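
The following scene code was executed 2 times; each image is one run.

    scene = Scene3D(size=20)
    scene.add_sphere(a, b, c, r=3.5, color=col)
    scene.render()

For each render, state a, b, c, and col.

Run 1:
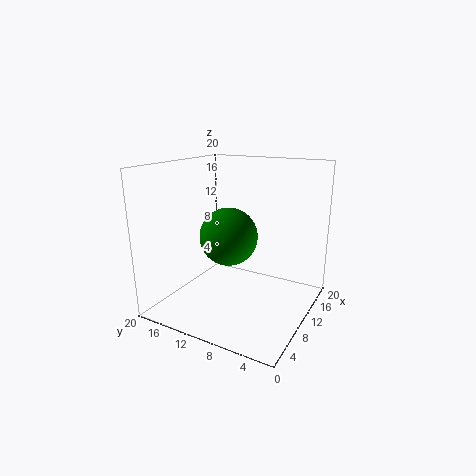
a = 5
b = 8.5
c = 12
col = 'green'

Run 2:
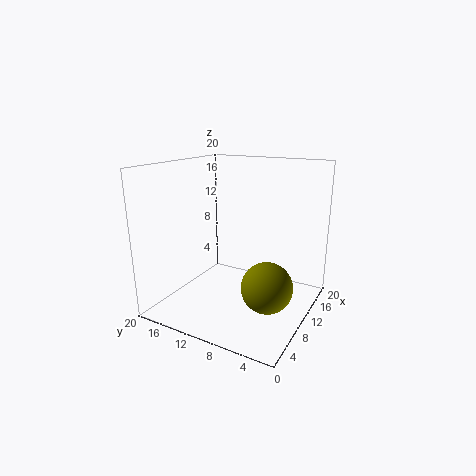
a = 9
b = 5
c = 4
col = 'olive'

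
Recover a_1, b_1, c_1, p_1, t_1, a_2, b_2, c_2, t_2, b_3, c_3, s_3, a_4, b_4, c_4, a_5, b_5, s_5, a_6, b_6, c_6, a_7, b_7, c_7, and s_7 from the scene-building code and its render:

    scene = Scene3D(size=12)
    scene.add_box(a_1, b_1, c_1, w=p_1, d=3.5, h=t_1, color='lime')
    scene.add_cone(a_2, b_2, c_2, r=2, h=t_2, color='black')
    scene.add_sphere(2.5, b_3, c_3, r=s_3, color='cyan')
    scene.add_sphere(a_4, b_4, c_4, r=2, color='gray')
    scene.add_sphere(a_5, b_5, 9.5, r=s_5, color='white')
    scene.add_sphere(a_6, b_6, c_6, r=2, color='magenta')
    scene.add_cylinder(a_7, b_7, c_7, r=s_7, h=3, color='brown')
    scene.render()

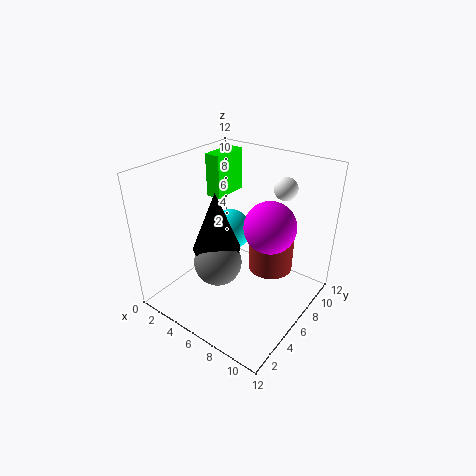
a_1 = 0.5
b_1 = 8.5
c_1 = 7.5
p_1 = 1.5
t_1 = 4
a_2 = 4.5
b_2 = 5
c_2 = 5
t_2 = 5
b_3 = 9.5
c_3 = 4
s_3 = 2
a_4 = 5
b_4 = 4.5
c_4 = 4
a_5 = 8
b_5 = 10
s_5 = 1
a_6 = 9
b_6 = 6
c_6 = 8
a_7 = 7.5
b_7 = 9
c_7 = 2
s_7 = 2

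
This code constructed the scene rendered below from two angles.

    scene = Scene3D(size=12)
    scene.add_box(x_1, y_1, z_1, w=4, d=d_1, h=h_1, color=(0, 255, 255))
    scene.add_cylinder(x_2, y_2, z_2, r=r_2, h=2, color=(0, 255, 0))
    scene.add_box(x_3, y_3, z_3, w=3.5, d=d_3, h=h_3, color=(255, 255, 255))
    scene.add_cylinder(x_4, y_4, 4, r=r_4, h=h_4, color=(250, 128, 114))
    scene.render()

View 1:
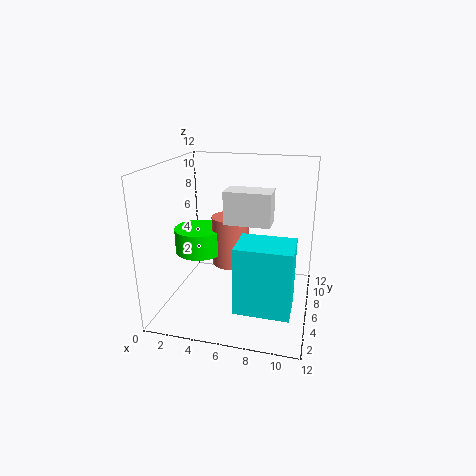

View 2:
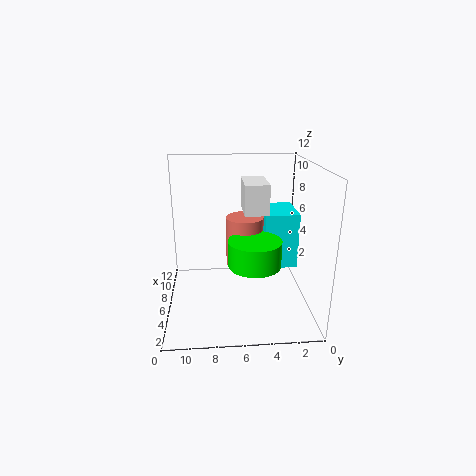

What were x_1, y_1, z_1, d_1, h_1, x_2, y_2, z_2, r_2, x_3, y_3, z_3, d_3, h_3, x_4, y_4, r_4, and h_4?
x_1 = 7, y_1 = 0.5, z_1 = 2.5, d_1 = 3, h_1 = 5, x_2 = 3, y_2 = 5, z_2 = 5, r_2 = 2, x_3 = 5.5, y_3 = 3.5, z_3 = 8, d_3 = 2, h_3 = 2.5, x_4 = 5.5, y_4 = 5.5, r_4 = 1.5, h_4 = 4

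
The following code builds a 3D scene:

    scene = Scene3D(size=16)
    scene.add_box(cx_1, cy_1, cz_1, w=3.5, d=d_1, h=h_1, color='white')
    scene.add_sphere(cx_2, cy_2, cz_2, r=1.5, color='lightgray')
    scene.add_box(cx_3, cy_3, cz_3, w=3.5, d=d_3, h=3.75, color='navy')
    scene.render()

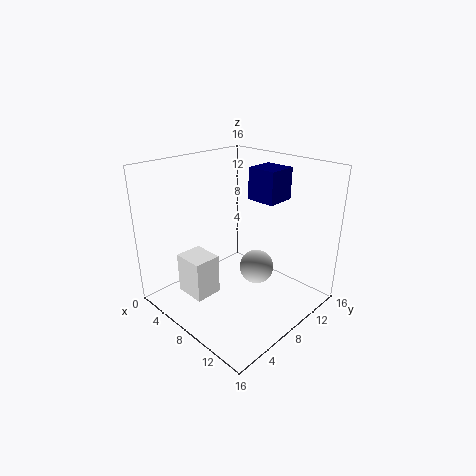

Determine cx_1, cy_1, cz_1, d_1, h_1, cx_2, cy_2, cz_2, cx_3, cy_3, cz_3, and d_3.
cx_1 = 4; cy_1 = 2.5; cz_1 = 2; d_1 = 3; h_1 = 4.5; cx_2 = 14; cy_2 = 4.25; cz_2 = 8.5; cx_3 = 6.25; cy_3 = 11.5; cz_3 = 11.25; d_3 = 3.5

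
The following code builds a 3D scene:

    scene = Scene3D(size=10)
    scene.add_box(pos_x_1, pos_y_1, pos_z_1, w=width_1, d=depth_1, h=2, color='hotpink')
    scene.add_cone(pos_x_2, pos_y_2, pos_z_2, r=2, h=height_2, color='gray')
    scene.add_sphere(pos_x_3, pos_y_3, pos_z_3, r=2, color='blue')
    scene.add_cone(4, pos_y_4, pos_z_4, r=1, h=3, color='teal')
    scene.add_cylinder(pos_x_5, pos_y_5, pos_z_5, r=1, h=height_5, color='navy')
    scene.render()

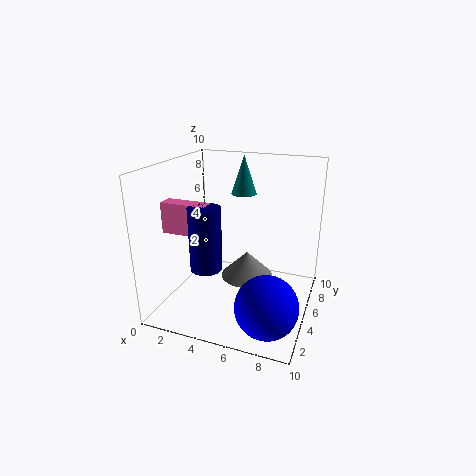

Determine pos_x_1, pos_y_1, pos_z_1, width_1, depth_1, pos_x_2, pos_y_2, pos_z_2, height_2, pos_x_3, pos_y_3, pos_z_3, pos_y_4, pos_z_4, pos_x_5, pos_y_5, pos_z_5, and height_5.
pos_x_1 = 1, pos_y_1 = 2, pos_z_1 = 6, width_1 = 3, depth_1 = 1, pos_x_2 = 5, pos_y_2 = 7, pos_z_2 = 1, height_2 = 2, pos_x_3 = 8, pos_y_3 = 2, pos_z_3 = 2, pos_y_4 = 9, pos_z_4 = 7, pos_x_5 = 4, pos_y_5 = 2, pos_z_5 = 4, height_5 = 4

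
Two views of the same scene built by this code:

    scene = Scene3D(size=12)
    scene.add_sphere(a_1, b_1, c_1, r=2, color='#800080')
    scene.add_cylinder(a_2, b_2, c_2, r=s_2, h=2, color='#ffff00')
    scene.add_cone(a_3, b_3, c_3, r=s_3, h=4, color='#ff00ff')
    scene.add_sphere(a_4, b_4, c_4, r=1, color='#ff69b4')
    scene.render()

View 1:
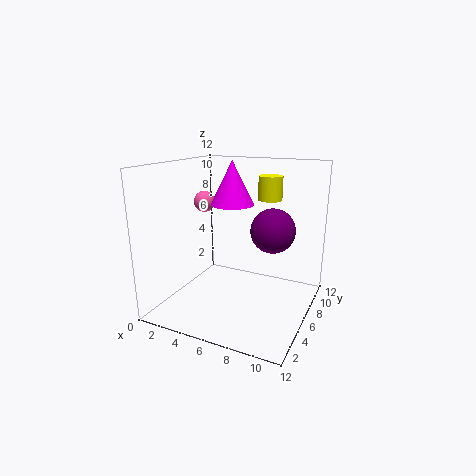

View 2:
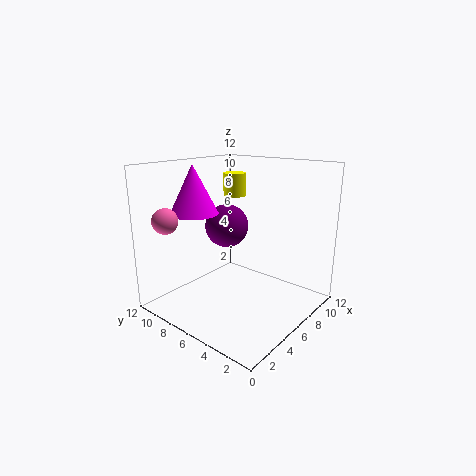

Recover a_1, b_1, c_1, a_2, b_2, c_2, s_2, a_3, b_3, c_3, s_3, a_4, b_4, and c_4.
a_1 = 8; b_1 = 9; c_1 = 6; a_2 = 8; b_2 = 8; c_2 = 9; s_2 = 1; a_3 = 4; b_3 = 9; c_3 = 8; s_3 = 2; a_4 = 1; b_4 = 9; c_4 = 8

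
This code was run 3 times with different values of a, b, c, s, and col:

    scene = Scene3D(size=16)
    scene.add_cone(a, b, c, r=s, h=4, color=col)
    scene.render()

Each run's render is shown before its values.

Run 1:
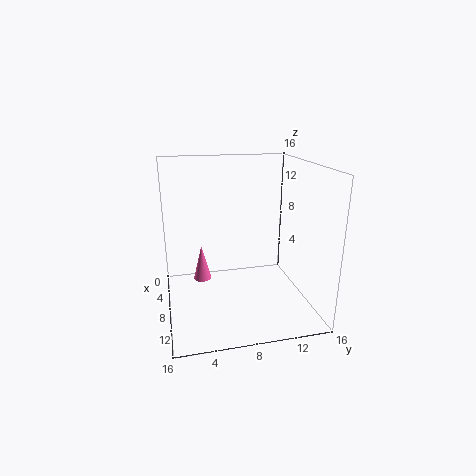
a = 7; b = 4; c = 3; s = 1; col = 'hotpink'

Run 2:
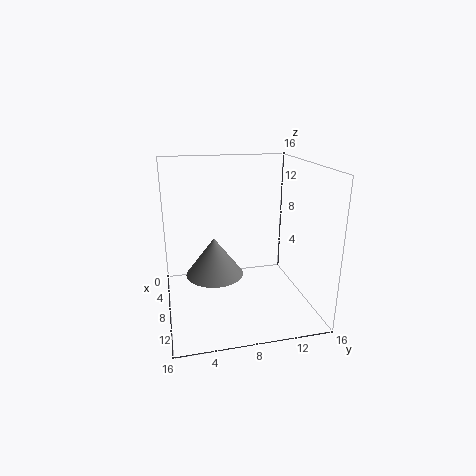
a = 10; b = 5; c = 5; s = 3; col = 'gray'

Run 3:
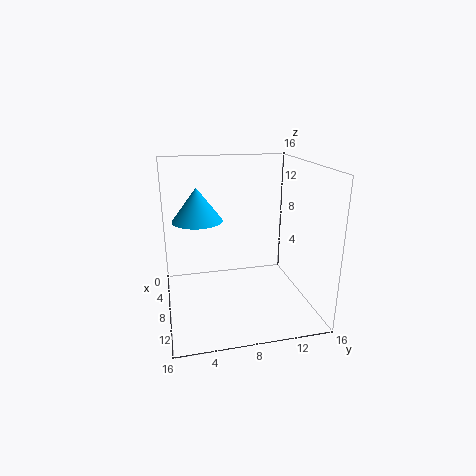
a = 4; b = 4; c = 9; s = 3; col = 'deepskyblue'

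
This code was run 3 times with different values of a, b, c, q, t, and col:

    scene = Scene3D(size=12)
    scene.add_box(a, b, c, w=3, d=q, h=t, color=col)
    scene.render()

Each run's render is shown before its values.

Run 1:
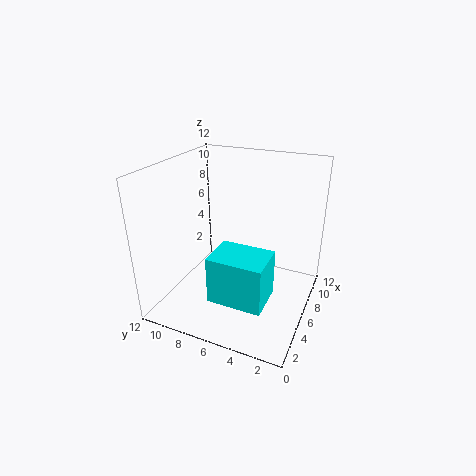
a = 0.5; b = 2; c = 3.5; q = 4; t = 3.5; col = 'cyan'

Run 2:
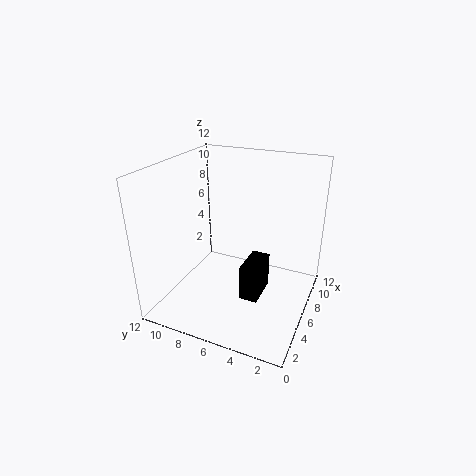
a = 4; b = 3.5; c = 1.5; q = 1.5; t = 3; col = 'black'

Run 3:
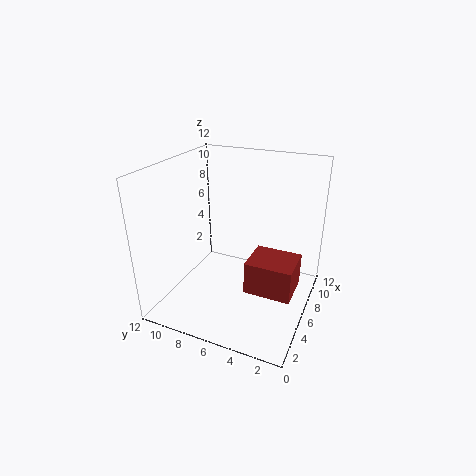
a = 2.5; b = 0.5; c = 3.5; q = 3.5; t = 2.5; col = 'brown'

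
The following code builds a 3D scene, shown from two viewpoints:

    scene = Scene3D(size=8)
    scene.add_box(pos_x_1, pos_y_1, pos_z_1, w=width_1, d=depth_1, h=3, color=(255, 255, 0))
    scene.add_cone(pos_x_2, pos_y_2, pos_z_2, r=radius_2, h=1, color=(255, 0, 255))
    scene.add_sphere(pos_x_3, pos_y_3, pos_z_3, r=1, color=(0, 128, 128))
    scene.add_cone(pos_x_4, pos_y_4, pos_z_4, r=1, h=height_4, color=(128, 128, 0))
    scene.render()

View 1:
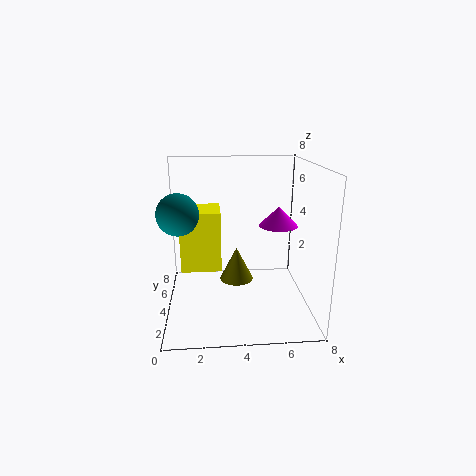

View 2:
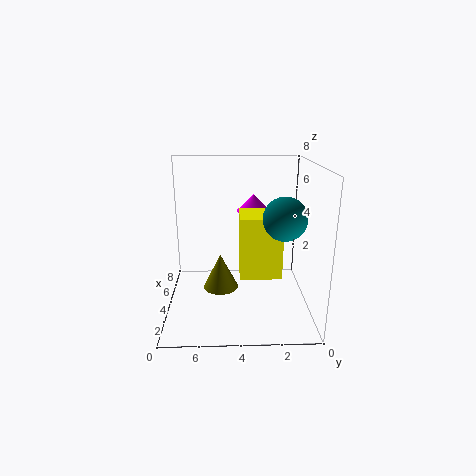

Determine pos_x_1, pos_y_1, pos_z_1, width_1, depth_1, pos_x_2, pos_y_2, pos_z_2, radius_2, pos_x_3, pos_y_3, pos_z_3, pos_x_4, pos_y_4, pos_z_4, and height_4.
pos_x_1 = 1, pos_y_1 = 2, pos_z_1 = 3, width_1 = 2, depth_1 = 2, pos_x_2 = 6, pos_y_2 = 3, pos_z_2 = 5, radius_2 = 1, pos_x_3 = 1, pos_y_3 = 2, pos_z_3 = 6, pos_x_4 = 4, pos_y_4 = 5, pos_z_4 = 1, height_4 = 2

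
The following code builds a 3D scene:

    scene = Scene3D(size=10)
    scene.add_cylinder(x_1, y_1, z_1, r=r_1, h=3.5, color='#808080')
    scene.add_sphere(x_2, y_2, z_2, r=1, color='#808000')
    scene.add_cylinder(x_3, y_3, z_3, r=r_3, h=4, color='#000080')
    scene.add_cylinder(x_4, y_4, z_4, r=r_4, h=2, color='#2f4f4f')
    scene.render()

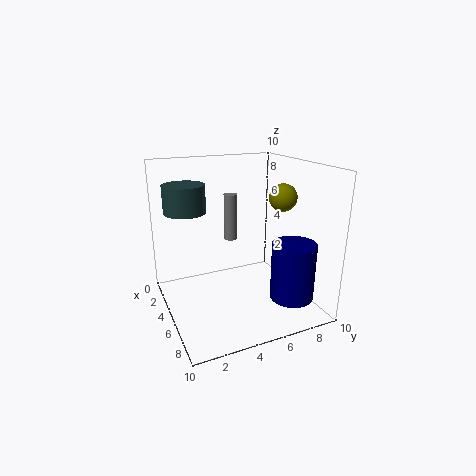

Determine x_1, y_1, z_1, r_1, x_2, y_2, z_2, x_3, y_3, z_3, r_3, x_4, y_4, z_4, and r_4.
x_1 = 2.5; y_1 = 5.5; z_1 = 4; r_1 = 0.5; x_2 = 5; y_2 = 8.5; z_2 = 7.5; x_3 = 7.5; y_3 = 8; z_3 = 1; r_3 = 1.5; x_4 = 2.5; y_4 = 2; z_4 = 6.5; r_4 = 1.5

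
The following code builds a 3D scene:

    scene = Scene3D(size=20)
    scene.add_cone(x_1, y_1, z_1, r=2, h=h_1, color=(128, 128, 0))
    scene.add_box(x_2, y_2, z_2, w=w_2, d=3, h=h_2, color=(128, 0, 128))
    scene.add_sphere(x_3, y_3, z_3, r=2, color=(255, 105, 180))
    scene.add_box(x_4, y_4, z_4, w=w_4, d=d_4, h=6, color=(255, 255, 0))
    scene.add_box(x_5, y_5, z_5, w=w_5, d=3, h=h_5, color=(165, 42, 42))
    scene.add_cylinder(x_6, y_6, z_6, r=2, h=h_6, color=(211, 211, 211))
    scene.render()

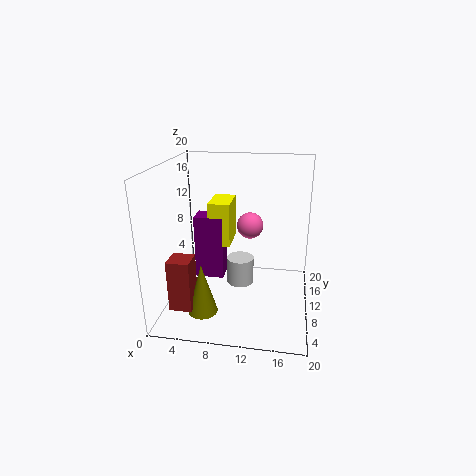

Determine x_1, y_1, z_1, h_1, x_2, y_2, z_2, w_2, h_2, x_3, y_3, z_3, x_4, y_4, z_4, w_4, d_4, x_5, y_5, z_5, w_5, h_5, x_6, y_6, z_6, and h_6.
x_1 = 6; y_1 = 5; z_1 = 1; h_1 = 7; x_2 = 4; y_2 = 9; z_2 = 4; w_2 = 4; h_2 = 9; x_3 = 11; y_3 = 15; z_3 = 10; x_4 = 6; y_4 = 9; z_4 = 9; w_4 = 3; d_4 = 5; x_5 = 2; y_5 = 3; z_5 = 2; w_5 = 3; h_5 = 7; x_6 = 10; y_6 = 12; z_6 = 2; h_6 = 4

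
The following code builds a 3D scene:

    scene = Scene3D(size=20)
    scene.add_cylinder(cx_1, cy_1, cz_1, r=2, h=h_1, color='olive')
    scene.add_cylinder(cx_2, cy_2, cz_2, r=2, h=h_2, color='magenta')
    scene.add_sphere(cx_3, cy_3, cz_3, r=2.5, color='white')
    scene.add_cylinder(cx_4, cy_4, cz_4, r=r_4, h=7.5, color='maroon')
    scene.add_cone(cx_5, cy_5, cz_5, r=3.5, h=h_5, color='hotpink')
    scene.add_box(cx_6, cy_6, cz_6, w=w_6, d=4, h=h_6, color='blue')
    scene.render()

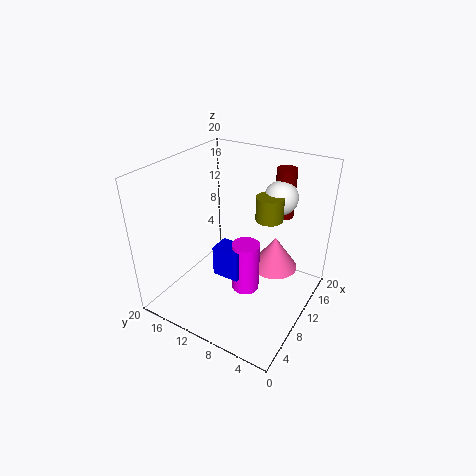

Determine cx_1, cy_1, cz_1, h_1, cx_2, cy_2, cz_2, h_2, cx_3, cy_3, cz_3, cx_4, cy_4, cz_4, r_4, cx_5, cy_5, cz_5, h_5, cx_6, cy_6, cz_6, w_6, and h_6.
cx_1 = 14.5; cy_1 = 7.5; cz_1 = 11.5; h_1 = 3.5; cx_2 = 10.5; cy_2 = 9; cz_2 = 1.5; h_2 = 7.5; cx_3 = 17; cy_3 = 7; cz_3 = 14; cx_4 = 18.5; cy_4 = 7; cz_4 = 10.5; r_4 = 1.5; cx_5 = 15; cy_5 = 6.5; cz_5 = 3.5; h_5 = 5; cx_6 = 8; cy_6 = 9; cz_6 = 4; w_6 = 3; h_6 = 4.5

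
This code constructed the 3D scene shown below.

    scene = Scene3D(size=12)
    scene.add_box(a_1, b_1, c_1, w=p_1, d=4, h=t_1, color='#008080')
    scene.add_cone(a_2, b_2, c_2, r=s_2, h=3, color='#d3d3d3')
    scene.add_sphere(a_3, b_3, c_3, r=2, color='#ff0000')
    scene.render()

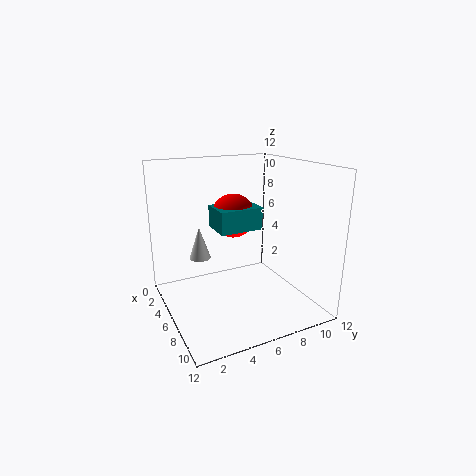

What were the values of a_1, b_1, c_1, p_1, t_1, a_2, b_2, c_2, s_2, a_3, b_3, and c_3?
a_1 = 2
b_1 = 5
c_1 = 6
p_1 = 3
t_1 = 2
a_2 = 2
b_2 = 4
c_2 = 3
s_2 = 1
a_3 = 3
b_3 = 7
c_3 = 7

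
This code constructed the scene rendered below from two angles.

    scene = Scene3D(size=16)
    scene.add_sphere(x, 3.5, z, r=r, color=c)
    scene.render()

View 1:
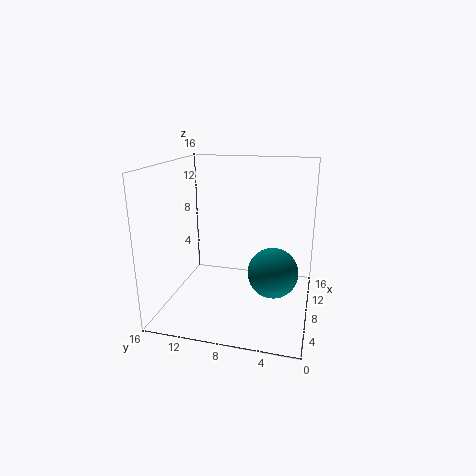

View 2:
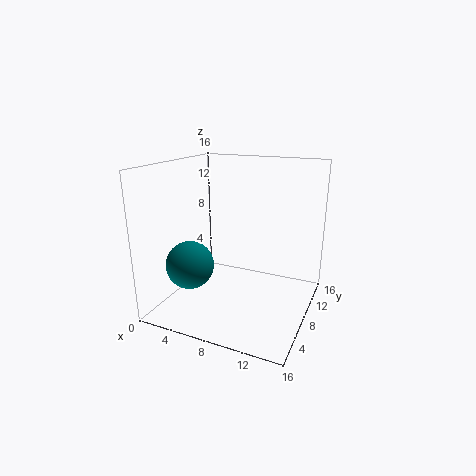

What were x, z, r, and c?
x = 4.5
z = 6
r = 2.5
c = 'teal'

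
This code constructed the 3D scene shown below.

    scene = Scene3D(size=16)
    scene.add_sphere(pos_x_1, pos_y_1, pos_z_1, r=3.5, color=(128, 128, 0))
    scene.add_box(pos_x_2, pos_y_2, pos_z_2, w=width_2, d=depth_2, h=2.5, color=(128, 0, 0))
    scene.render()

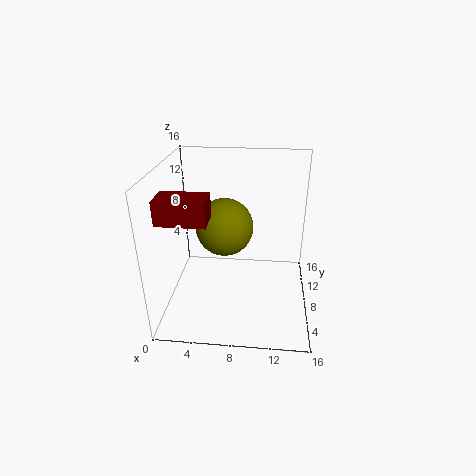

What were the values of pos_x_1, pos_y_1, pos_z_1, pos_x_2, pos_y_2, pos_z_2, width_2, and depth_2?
pos_x_1 = 6, pos_y_1 = 11.5, pos_z_1 = 7.5, pos_x_2 = 0.5, pos_y_2 = 3, pos_z_2 = 11.5, width_2 = 5, depth_2 = 3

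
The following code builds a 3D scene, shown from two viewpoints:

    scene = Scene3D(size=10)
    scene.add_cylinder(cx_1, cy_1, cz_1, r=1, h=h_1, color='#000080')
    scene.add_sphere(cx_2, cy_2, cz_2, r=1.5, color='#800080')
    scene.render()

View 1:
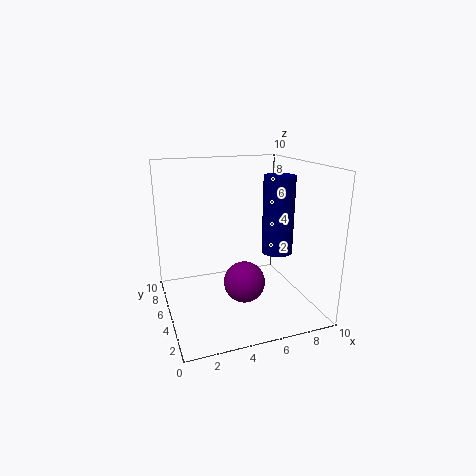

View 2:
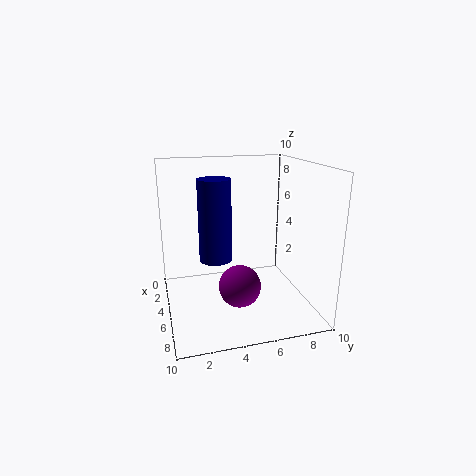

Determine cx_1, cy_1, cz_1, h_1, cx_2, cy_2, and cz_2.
cx_1 = 7; cy_1 = 3; cz_1 = 4.5; h_1 = 5; cx_2 = 5.5; cy_2 = 5; cz_2 = 1.5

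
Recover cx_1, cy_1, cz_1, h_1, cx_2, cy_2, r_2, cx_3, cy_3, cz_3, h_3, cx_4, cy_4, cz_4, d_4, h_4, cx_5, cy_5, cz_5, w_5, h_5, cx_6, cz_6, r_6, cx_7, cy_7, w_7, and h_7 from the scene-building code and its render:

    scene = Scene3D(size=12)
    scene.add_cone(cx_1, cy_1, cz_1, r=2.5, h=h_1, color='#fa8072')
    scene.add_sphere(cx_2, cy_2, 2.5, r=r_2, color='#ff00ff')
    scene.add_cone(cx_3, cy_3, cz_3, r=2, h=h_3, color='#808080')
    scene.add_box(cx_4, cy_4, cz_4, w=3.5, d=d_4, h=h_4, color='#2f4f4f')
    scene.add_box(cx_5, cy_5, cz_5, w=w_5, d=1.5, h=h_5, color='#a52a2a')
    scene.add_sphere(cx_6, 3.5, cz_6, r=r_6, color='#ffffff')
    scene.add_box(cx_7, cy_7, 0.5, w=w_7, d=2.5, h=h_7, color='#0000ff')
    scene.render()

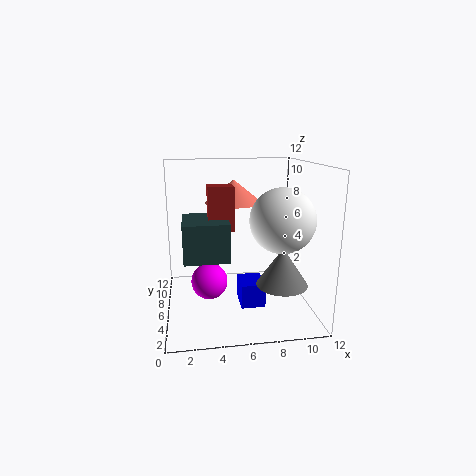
cx_1 = 6, cy_1 = 8.5, cz_1 = 8.5, h_1 = 2, cx_2 = 3.5, cy_2 = 5.5, r_2 = 1.5, cx_3 = 9, cy_3 = 3, cz_3 = 3, h_3 = 3, cx_4 = 1.5, cy_4 = 3, cz_4 = 5, d_4 = 4, h_4 = 3, cx_5 = 3.5, cy_5 = 4.5, cz_5 = 7, w_5 = 2, h_5 = 3.5, cx_6 = 9, cz_6 = 8, r_6 = 2.5, cx_7 = 6, cy_7 = 4, w_7 = 2, h_7 = 2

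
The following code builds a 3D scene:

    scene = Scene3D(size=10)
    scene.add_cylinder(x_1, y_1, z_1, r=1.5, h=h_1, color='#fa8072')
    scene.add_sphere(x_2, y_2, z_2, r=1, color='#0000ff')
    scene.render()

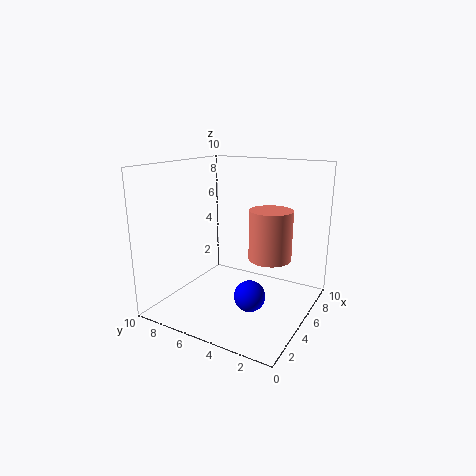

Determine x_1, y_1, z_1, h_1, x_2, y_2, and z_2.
x_1 = 6; y_1 = 3; z_1 = 3.5; h_1 = 3.5; x_2 = 3; y_2 = 3; z_2 = 2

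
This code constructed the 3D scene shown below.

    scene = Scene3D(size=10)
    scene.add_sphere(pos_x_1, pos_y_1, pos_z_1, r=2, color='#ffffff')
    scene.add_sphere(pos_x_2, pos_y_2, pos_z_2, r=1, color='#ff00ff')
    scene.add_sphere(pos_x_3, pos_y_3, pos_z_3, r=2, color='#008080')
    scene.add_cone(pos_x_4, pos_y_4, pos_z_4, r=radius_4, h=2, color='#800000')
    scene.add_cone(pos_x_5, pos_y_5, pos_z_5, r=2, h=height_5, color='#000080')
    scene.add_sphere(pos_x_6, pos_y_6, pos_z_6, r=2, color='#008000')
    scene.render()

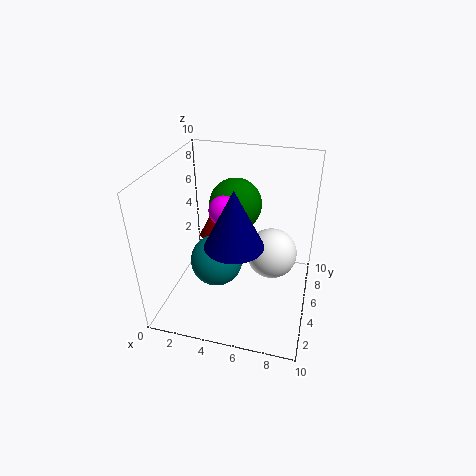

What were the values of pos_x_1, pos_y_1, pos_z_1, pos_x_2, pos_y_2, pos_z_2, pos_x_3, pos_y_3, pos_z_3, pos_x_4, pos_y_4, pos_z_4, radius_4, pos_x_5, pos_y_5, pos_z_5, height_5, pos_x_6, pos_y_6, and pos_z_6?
pos_x_1 = 7, pos_y_1 = 8, pos_z_1 = 2, pos_x_2 = 4, pos_y_2 = 5, pos_z_2 = 7, pos_x_3 = 3, pos_y_3 = 6, pos_z_3 = 2, pos_x_4 = 2, pos_y_4 = 8, pos_z_4 = 3, radius_4 = 1, pos_x_5 = 5, pos_y_5 = 4, pos_z_5 = 5, height_5 = 4, pos_x_6 = 4, pos_y_6 = 8, pos_z_6 = 6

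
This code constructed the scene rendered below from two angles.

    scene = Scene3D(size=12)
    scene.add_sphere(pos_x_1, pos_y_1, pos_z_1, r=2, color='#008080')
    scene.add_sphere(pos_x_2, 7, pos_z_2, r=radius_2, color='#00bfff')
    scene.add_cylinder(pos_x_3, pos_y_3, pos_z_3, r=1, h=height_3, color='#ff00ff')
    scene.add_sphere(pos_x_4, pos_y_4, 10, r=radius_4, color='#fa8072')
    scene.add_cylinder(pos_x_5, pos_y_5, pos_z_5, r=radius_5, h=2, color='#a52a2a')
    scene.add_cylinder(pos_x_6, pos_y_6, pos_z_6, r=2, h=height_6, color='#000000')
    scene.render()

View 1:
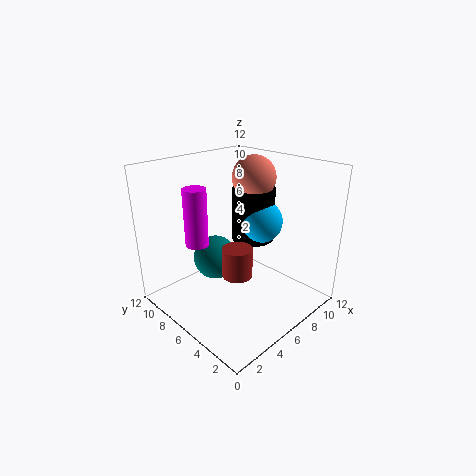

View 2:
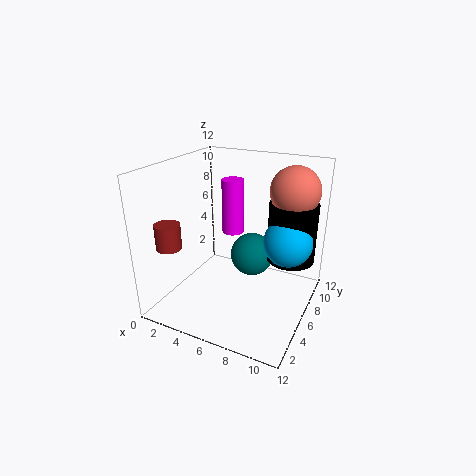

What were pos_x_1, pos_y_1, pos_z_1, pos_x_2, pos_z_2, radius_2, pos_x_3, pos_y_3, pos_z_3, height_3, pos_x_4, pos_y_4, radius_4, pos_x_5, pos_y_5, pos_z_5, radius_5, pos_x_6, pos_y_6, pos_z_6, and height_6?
pos_x_1 = 6
pos_y_1 = 9
pos_z_1 = 3
pos_x_2 = 10
pos_z_2 = 6
radius_2 = 2
pos_x_3 = 4
pos_y_3 = 9
pos_z_3 = 5
height_3 = 5
pos_x_4 = 10
pos_y_4 = 8
radius_4 = 2
pos_x_5 = 2
pos_y_5 = 2
pos_z_5 = 6
radius_5 = 1
pos_x_6 = 10
pos_y_6 = 8
pos_z_6 = 4
height_6 = 5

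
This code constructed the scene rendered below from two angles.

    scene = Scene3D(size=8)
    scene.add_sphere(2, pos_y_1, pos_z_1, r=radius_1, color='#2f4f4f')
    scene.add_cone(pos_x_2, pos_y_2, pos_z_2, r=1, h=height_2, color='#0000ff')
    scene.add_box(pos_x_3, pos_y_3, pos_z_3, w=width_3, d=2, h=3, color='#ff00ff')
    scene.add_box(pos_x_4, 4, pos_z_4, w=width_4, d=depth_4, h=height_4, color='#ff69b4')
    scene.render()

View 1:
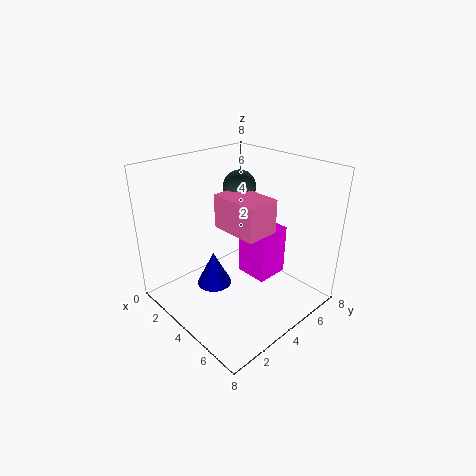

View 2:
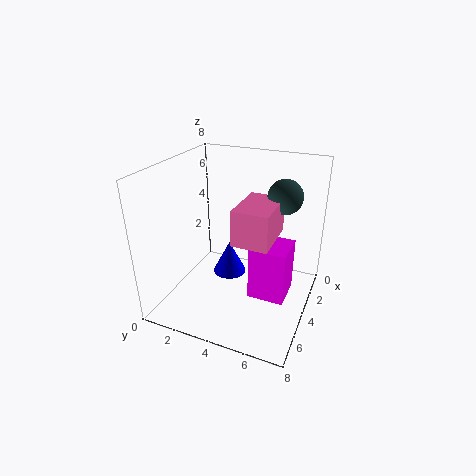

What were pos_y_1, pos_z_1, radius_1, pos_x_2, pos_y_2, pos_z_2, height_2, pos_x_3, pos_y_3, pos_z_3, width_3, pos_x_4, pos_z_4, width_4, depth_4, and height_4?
pos_y_1 = 6, pos_z_1 = 6, radius_1 = 1, pos_x_2 = 3, pos_y_2 = 3, pos_z_2 = 1, height_2 = 2, pos_x_3 = 3, pos_y_3 = 5, pos_z_3 = 1, width_3 = 2, pos_x_4 = 2, pos_z_4 = 4, width_4 = 3, depth_4 = 2, height_4 = 2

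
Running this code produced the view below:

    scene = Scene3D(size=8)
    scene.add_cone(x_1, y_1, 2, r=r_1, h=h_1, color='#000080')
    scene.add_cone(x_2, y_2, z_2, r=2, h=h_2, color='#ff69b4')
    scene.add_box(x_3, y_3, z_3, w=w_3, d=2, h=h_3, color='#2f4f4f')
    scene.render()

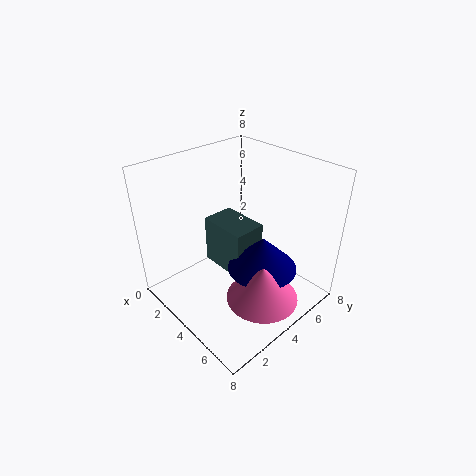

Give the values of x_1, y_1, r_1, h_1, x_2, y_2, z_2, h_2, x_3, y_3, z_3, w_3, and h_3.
x_1 = 5, y_1 = 5, r_1 = 2, h_1 = 2, x_2 = 6, y_2 = 4, z_2 = 1, h_2 = 2, x_3 = 1, y_3 = 4, z_3 = 1, w_3 = 3, h_3 = 3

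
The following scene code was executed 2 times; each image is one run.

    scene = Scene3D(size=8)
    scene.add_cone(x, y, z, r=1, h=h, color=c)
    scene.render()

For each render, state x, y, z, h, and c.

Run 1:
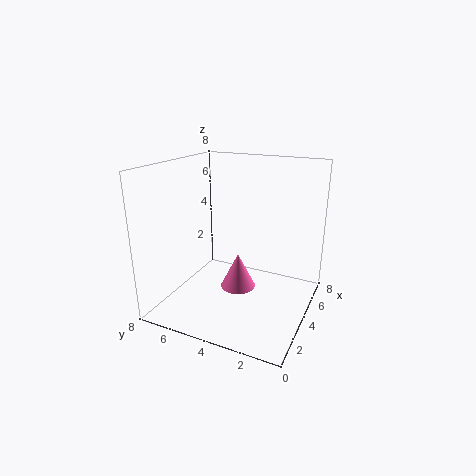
x = 4
y = 4
z = 1
h = 2
c = 'hotpink'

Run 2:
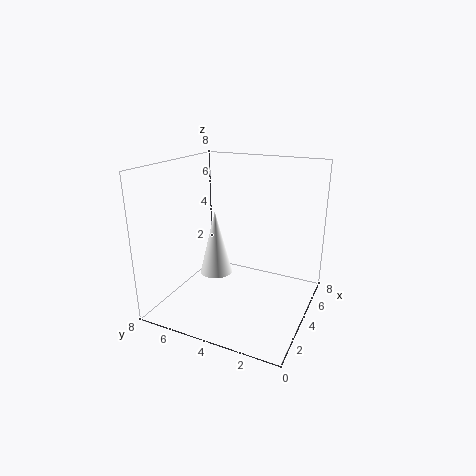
x = 5
y = 6
z = 1
h = 4
c = 'white'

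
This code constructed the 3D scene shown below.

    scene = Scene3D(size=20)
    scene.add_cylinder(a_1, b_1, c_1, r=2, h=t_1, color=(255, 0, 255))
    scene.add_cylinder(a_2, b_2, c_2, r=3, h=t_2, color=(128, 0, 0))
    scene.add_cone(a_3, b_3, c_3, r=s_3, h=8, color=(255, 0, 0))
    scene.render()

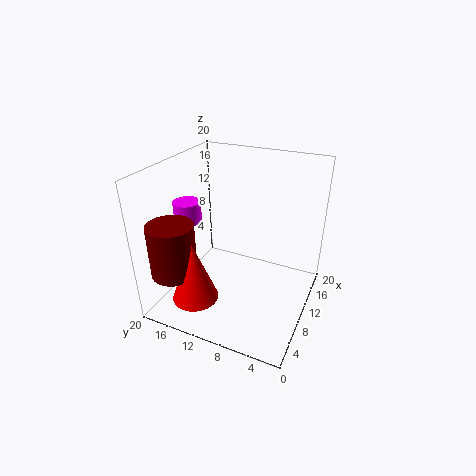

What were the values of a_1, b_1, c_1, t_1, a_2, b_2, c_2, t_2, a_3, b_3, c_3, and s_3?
a_1 = 10, b_1 = 18, c_1 = 11, t_1 = 3, a_2 = 3, b_2 = 16, c_2 = 7, t_2 = 7, a_3 = 3, b_3 = 13, c_3 = 4, s_3 = 3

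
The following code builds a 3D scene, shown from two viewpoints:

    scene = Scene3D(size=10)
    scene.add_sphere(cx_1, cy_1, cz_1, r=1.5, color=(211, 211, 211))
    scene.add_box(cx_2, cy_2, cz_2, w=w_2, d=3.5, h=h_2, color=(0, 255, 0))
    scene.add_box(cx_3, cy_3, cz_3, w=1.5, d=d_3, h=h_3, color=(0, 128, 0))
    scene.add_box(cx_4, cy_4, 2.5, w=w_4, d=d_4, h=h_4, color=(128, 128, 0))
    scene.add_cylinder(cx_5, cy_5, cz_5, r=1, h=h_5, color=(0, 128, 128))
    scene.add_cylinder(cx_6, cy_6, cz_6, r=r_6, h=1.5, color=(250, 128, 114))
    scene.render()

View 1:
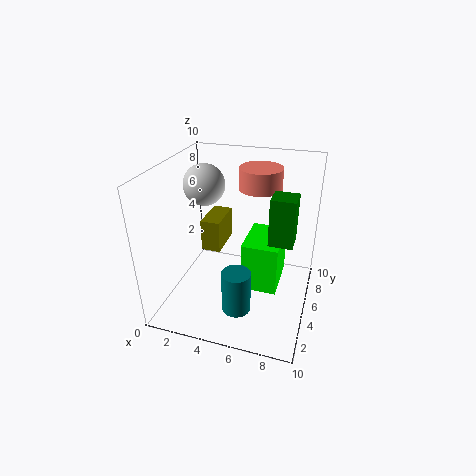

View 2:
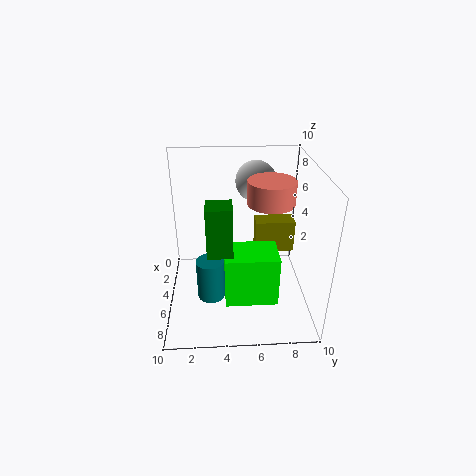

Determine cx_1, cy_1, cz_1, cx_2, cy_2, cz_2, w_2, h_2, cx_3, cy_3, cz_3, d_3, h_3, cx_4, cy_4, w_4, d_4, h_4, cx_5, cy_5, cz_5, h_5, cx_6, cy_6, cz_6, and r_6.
cx_1 = 2; cy_1 = 6.5; cz_1 = 8; cx_2 = 5.5; cy_2 = 4; cz_2 = 1.5; w_2 = 2.5; h_2 = 3.5; cx_3 = 7.5; cy_3 = 3; cz_3 = 6; d_3 = 1.5; h_3 = 3; cx_4 = 1.5; cy_4 = 6.5; w_4 = 1.5; d_4 = 3; h_4 = 2.5; cx_5 = 5.5; cy_5 = 3; cz_5 = 0.5; h_5 = 3; cx_6 = 6; cy_6 = 7; cz_6 = 8; r_6 = 1.5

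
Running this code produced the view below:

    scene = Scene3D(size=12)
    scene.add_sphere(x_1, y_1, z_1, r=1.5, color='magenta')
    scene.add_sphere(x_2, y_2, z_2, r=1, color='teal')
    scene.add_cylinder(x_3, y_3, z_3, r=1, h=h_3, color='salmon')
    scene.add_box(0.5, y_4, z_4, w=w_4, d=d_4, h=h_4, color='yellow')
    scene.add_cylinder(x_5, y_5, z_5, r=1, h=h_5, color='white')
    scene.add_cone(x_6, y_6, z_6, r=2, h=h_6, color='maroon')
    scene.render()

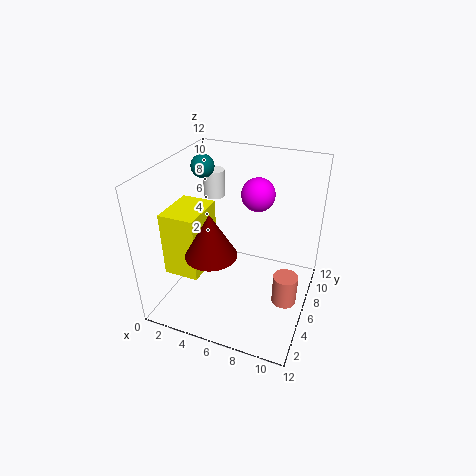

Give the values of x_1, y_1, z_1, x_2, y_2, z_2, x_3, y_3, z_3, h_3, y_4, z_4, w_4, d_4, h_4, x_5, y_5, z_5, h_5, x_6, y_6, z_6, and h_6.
x_1 = 6.5; y_1 = 9.5; z_1 = 8.5; x_2 = 2; y_2 = 8; z_2 = 11; x_3 = 10.5; y_3 = 5; z_3 = 1.5; h_3 = 2.5; y_4 = 3; z_4 = 3; w_4 = 3; d_4 = 4; h_4 = 5.5; x_5 = 2; y_5 = 10; z_5 = 7.5; h_5 = 2.5; x_6 = 5; y_6 = 3; z_6 = 6; h_6 = 3.5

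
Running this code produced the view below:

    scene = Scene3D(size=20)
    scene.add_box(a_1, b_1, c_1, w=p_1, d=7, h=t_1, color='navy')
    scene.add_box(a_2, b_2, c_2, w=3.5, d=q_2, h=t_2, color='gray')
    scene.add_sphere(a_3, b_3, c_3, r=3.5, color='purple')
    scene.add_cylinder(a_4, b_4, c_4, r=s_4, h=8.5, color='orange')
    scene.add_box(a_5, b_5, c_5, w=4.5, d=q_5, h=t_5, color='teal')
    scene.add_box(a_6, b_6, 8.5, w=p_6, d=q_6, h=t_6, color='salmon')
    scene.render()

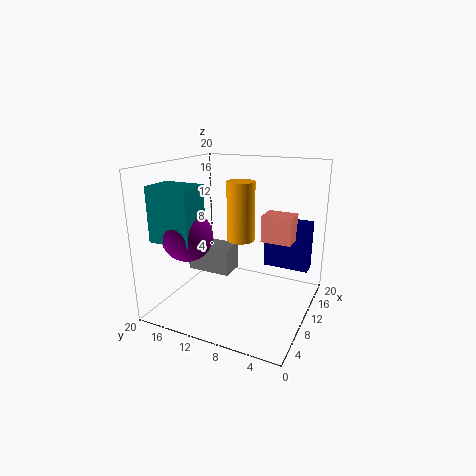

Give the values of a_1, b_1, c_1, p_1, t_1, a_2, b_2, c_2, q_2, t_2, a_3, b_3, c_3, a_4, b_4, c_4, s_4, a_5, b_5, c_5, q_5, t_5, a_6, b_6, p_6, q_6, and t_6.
a_1 = 16.5
b_1 = 1.5
c_1 = 3.5
p_1 = 2.5
t_1 = 7.5
a_2 = 9.5
b_2 = 11.5
c_2 = 4
q_2 = 6.5
t_2 = 4
a_3 = 6.5
b_3 = 16
c_3 = 10.5
a_4 = 12
b_4 = 10.5
c_4 = 9
s_4 = 2
a_5 = 3.5
b_5 = 14
c_5 = 10
q_5 = 6
t_5 = 7.5
a_6 = 13.5
b_6 = 3.5
p_6 = 3.5
q_6 = 4.5
t_6 = 4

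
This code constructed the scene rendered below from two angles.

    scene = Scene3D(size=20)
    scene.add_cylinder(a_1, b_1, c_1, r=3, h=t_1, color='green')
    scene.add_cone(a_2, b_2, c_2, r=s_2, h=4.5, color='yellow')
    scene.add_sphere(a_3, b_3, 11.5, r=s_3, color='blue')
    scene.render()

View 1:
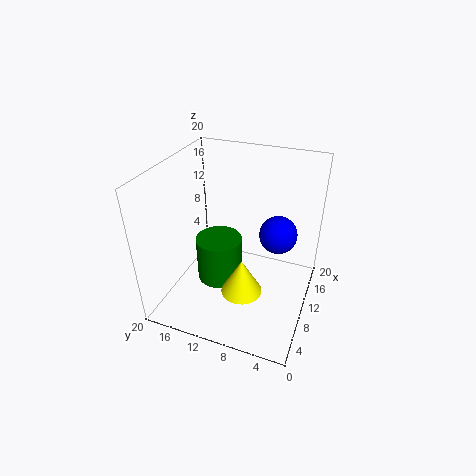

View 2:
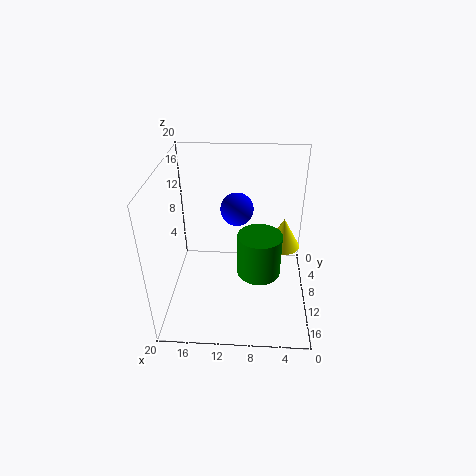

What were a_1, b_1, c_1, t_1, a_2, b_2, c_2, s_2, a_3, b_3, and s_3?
a_1 = 7
b_1 = 11.5
c_1 = 5.5
t_1 = 6
a_2 = 3.5
b_2 = 7
c_2 = 7
s_2 = 2.5
a_3 = 10.5
b_3 = 4.5
s_3 = 2.5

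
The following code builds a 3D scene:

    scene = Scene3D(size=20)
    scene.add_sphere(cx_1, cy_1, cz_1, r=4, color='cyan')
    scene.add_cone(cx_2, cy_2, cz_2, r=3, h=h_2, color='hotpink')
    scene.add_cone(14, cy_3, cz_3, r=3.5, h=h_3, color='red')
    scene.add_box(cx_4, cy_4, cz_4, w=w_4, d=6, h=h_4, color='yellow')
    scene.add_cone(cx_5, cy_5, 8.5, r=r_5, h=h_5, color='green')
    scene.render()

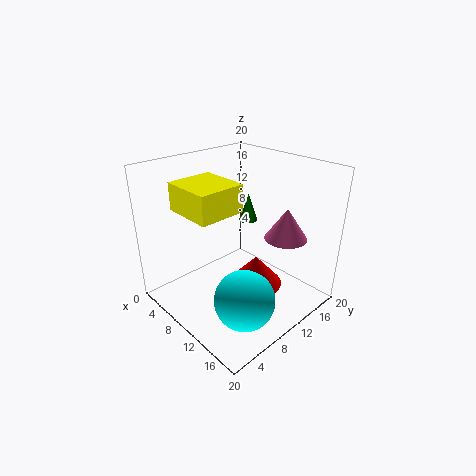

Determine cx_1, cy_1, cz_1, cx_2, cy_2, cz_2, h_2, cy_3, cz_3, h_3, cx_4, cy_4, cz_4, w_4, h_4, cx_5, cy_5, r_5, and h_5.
cx_1 = 15
cy_1 = 6.5
cz_1 = 4
cx_2 = 14
cy_2 = 15.5
cz_2 = 9.5
h_2 = 4.5
cy_3 = 9.5
cz_3 = 5
h_3 = 4
cx_4 = 6.5
cy_4 = 2
cz_4 = 15.5
w_4 = 6.5
h_4 = 3.5
cx_5 = 4.5
cy_5 = 17.5
r_5 = 1.5
h_5 = 4.5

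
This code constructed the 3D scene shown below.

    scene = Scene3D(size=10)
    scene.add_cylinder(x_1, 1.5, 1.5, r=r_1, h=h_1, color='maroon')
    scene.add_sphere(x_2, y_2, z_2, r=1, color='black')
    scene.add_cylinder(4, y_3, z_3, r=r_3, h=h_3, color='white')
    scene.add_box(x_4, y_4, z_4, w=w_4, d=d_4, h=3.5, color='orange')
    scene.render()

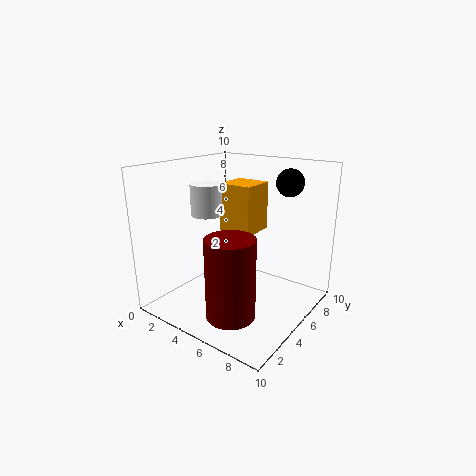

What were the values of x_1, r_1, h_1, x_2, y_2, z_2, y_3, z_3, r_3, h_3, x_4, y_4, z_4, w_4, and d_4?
x_1 = 7
r_1 = 1.5
h_1 = 5
x_2 = 7
y_2 = 8.5
z_2 = 8.5
y_3 = 3
z_3 = 7
r_3 = 1
h_3 = 2
x_4 = 3
y_4 = 5.5
z_4 = 5
w_4 = 2.5
d_4 = 2.5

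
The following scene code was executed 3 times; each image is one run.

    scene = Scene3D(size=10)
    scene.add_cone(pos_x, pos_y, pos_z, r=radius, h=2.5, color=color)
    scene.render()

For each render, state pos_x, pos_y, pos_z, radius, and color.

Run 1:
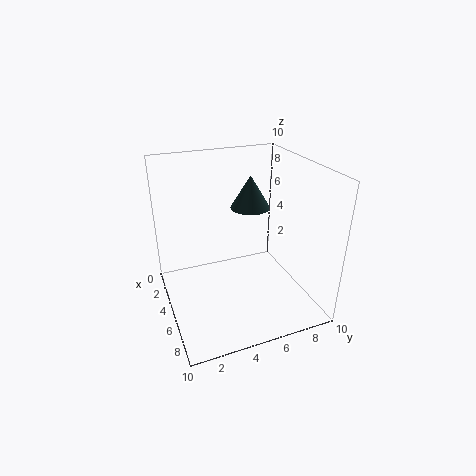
pos_x = 2.5; pos_y = 7; pos_z = 6; radius = 1.5; color = 'darkslategray'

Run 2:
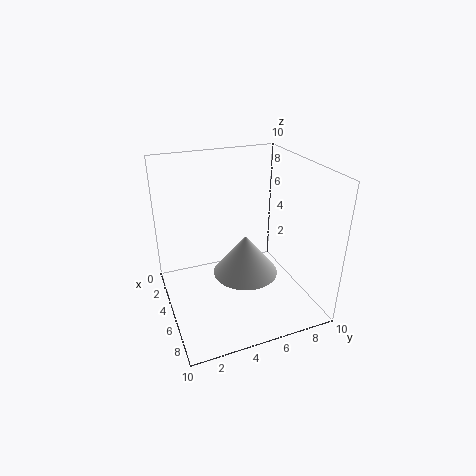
pos_x = 7.5; pos_y = 4.5; pos_z = 4; radius = 2; color = 'lightgray'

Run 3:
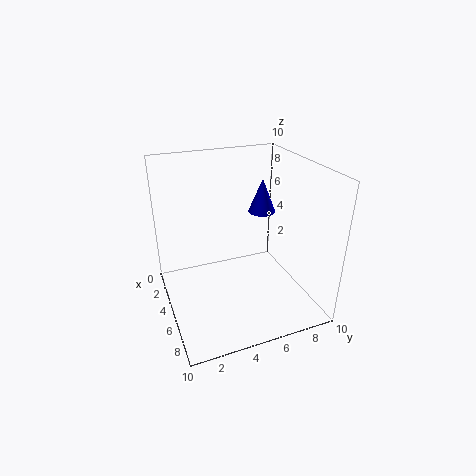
pos_x = 3.5; pos_y = 7.5; pos_z = 6; radius = 1; color = 'blue'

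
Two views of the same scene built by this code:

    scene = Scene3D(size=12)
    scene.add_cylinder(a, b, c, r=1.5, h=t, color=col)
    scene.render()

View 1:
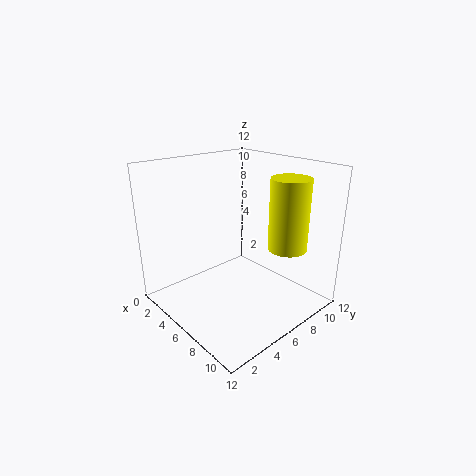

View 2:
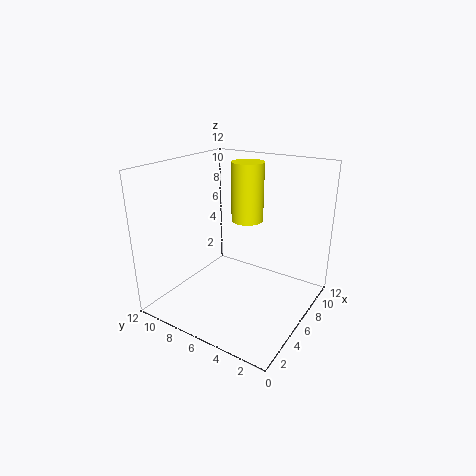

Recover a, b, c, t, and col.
a = 10; b = 7.5; c = 6; t = 5.5; col = 'yellow'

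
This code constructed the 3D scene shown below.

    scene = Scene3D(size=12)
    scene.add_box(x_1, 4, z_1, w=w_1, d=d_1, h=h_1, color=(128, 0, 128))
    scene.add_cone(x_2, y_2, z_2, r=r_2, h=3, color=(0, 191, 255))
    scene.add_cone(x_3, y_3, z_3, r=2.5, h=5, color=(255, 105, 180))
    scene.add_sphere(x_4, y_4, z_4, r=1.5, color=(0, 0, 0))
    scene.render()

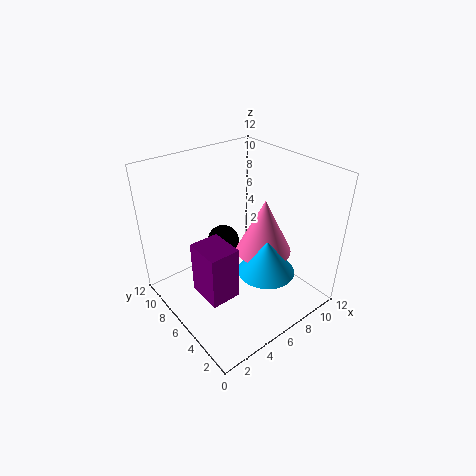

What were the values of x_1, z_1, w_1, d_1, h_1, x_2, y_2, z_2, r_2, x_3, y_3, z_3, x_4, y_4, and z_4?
x_1 = 2; z_1 = 2; w_1 = 2.5; d_1 = 3; h_1 = 4.5; x_2 = 8; y_2 = 4.5; z_2 = 2.5; r_2 = 2.5; x_3 = 9; y_3 = 6; z_3 = 3.5; x_4 = 7; y_4 = 9.5; z_4 = 3.5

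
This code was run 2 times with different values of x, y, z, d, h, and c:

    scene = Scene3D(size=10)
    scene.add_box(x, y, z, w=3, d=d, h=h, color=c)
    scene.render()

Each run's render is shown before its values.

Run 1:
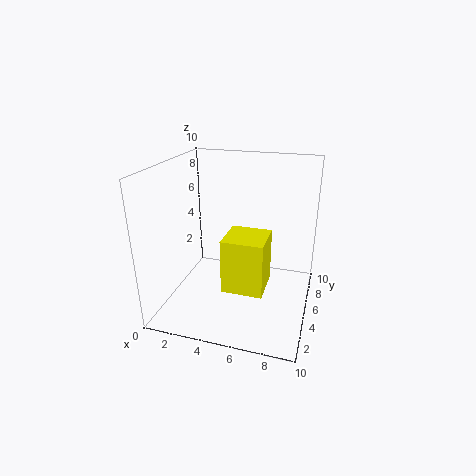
x = 4, y = 4, z = 1, d = 3, h = 4, c = 'yellow'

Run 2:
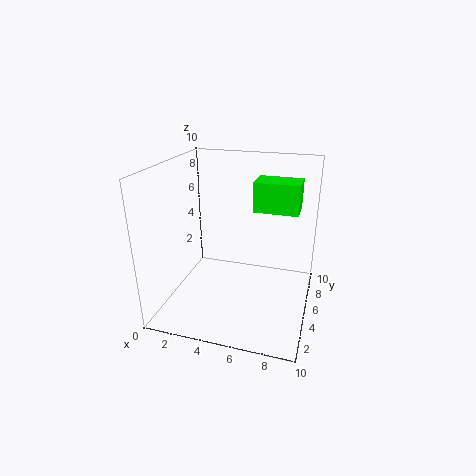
x = 6, y = 5, z = 7, d = 2, h = 2, c = 'lime'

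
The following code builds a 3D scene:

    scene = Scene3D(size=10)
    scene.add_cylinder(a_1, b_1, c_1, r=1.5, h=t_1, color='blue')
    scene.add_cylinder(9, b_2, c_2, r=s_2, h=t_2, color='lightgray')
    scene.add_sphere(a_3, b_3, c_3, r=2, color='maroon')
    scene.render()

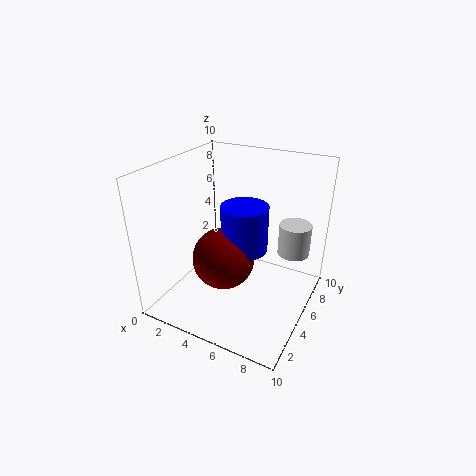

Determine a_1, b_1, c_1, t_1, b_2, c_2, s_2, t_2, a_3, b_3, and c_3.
a_1 = 6, b_1 = 4, c_1 = 5, t_1 = 3, b_2 = 5, c_2 = 5, s_2 = 1, t_2 = 2, a_3 = 5, b_3 = 3, c_3 = 4.5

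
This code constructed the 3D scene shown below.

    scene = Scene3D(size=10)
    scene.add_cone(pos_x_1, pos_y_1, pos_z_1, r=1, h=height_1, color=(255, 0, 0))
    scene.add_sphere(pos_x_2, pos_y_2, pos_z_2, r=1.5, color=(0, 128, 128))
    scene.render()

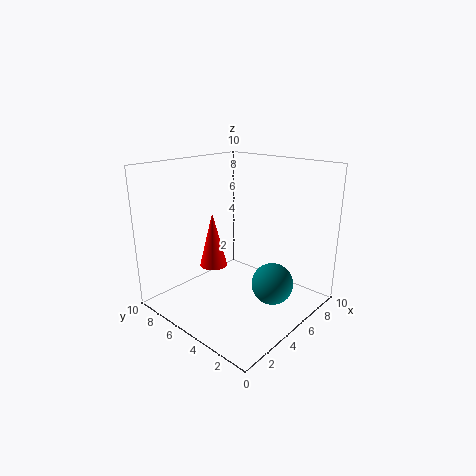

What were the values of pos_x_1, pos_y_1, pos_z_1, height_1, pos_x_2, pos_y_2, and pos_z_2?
pos_x_1 = 4.5, pos_y_1 = 7, pos_z_1 = 2.5, height_1 = 4, pos_x_2 = 6.5, pos_y_2 = 3, pos_z_2 = 1.5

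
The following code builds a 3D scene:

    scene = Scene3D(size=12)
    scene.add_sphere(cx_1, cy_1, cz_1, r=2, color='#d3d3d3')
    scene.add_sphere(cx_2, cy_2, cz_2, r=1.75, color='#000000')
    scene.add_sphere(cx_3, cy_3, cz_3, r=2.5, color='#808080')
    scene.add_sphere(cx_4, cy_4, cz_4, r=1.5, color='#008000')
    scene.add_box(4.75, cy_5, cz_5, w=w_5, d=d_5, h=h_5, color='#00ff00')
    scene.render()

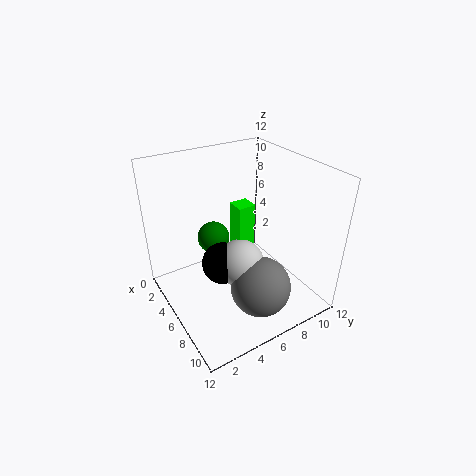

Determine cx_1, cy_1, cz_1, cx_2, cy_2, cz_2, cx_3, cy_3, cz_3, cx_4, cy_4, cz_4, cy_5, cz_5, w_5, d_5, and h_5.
cx_1 = 6.75
cy_1 = 5.75
cz_1 = 4
cx_2 = 6
cy_2 = 4.5
cz_2 = 4
cx_3 = 8.75
cy_3 = 6.5
cz_3 = 2.5
cx_4 = 2
cy_4 = 5.75
cz_4 = 4
cy_5 = 6
cz_5 = 3.5
w_5 = 1.5
d_5 = 1.5
h_5 = 5.25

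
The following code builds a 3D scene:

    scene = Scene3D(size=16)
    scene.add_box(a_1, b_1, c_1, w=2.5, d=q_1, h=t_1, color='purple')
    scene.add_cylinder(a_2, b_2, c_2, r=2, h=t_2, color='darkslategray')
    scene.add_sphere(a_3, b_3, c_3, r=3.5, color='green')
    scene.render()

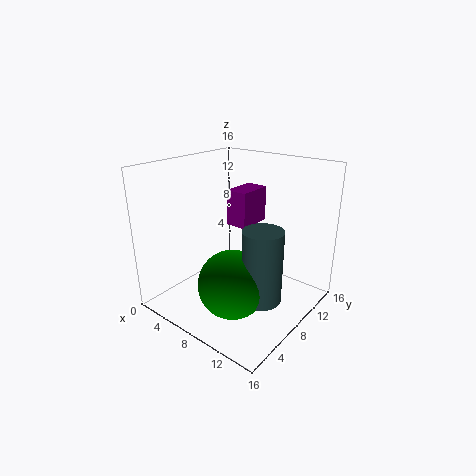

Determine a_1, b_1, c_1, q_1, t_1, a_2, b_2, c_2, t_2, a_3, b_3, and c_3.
a_1 = 6; b_1 = 8.5; c_1 = 9; q_1 = 4; t_1 = 4; a_2 = 13; b_2 = 5.5; c_2 = 3.5; t_2 = 7.5; a_3 = 10.5; b_3 = 4; c_3 = 5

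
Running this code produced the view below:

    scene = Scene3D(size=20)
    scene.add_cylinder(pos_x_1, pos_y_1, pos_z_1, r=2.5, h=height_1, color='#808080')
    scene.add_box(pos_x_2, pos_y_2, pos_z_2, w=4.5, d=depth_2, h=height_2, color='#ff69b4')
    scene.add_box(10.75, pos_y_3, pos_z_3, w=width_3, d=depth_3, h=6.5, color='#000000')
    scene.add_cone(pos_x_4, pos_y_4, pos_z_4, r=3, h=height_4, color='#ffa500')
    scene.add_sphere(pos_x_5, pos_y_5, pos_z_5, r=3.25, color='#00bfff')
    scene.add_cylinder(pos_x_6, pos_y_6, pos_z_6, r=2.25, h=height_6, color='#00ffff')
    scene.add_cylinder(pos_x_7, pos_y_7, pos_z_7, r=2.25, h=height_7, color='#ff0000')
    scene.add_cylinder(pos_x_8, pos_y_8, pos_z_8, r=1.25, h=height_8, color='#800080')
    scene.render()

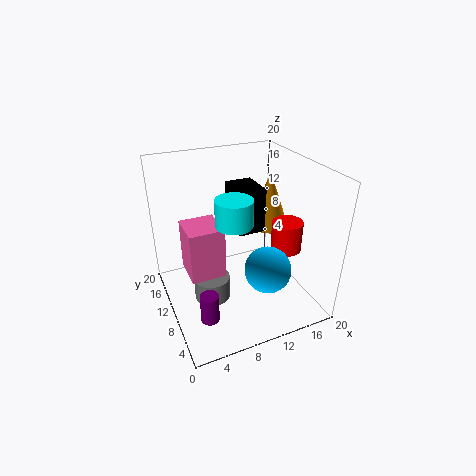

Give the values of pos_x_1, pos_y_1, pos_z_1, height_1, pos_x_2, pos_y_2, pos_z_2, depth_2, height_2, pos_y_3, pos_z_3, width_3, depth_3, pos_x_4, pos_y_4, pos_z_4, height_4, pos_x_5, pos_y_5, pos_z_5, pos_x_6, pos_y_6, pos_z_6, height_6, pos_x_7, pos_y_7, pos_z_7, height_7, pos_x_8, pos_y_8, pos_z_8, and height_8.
pos_x_1 = 5.75
pos_y_1 = 9.5
pos_z_1 = 1.75
height_1 = 3.25
pos_x_2 = 2.25
pos_y_2 = 6.5
pos_z_2 = 7
depth_2 = 4.75
height_2 = 6.75
pos_y_3 = 11
pos_z_3 = 9.5
width_3 = 4
depth_3 = 5.25
pos_x_4 = 16.75
pos_y_4 = 13.5
pos_z_4 = 9
height_4 = 8.5
pos_x_5 = 13
pos_y_5 = 6.5
pos_z_5 = 6
pos_x_6 = 7.5
pos_y_6 = 5.5
pos_z_6 = 14.75
height_6 = 3.25
pos_x_7 = 17.5
pos_y_7 = 9.25
pos_z_7 = 6.75
height_7 = 4.5
pos_x_8 = 4
pos_y_8 = 5.75
pos_z_8 = 1
height_8 = 4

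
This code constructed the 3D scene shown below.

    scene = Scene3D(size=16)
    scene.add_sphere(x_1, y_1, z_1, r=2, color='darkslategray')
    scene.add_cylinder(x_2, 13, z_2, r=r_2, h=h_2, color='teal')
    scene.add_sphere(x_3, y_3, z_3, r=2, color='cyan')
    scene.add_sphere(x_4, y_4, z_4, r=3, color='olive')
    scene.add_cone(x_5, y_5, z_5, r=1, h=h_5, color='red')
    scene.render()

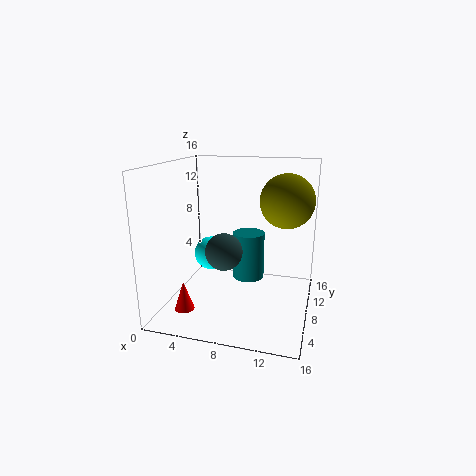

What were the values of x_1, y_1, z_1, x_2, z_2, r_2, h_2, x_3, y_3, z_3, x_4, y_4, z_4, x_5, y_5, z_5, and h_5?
x_1 = 7, y_1 = 6, z_1 = 7, x_2 = 8, z_2 = 1, r_2 = 2, h_2 = 6, x_3 = 4, y_3 = 10, z_3 = 5, x_4 = 13, y_4 = 10, z_4 = 12, x_5 = 4, y_5 = 2, z_5 = 2, h_5 = 3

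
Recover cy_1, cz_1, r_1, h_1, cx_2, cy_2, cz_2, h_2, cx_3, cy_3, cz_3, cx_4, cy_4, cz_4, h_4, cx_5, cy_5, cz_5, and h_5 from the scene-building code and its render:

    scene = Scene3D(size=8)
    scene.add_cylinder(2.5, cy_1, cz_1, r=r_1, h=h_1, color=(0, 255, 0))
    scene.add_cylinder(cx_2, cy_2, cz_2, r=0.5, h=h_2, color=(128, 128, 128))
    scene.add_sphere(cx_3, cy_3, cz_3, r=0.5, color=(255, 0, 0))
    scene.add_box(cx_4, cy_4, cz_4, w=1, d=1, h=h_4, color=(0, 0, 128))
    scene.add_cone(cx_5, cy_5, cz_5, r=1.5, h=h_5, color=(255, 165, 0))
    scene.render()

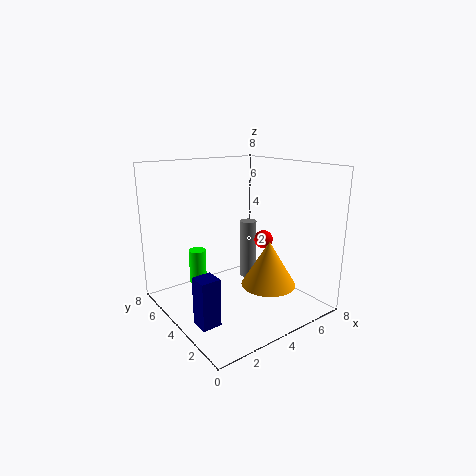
cy_1 = 6, cz_1 = 1, r_1 = 0.5, h_1 = 2, cx_2 = 5.5, cy_2 = 5, cz_2 = 1, h_2 = 3.5, cx_3 = 5, cy_3 = 3, cz_3 = 4, cx_4 = 0.5, cy_4 = 2, cz_4 = 0.5, h_4 = 2.5, cx_5 = 5, cy_5 = 2.5, cz_5 = 1.5, h_5 = 2.5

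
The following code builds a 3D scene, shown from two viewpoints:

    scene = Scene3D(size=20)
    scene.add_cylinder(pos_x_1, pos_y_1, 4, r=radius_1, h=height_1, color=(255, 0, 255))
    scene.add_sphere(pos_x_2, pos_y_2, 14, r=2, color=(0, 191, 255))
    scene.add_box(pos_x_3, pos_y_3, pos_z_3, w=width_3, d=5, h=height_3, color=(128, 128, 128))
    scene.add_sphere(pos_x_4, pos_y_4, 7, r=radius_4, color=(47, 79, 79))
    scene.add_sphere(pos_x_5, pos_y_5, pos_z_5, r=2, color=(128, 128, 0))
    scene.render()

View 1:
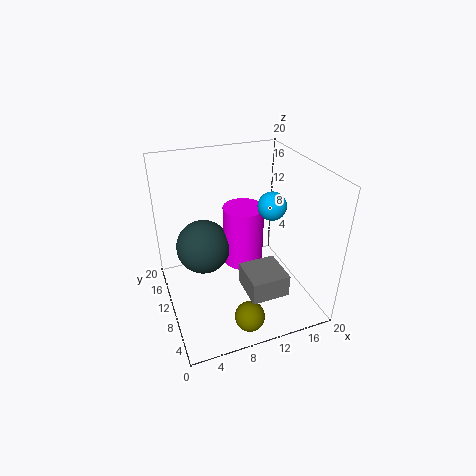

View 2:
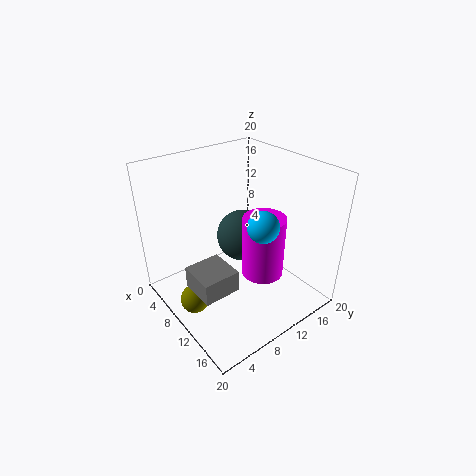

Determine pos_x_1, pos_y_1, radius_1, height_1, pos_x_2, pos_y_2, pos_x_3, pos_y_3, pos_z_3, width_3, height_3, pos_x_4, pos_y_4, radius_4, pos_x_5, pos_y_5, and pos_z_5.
pos_x_1 = 12, pos_y_1 = 13, radius_1 = 3, height_1 = 9, pos_x_2 = 15, pos_y_2 = 10, pos_x_3 = 9, pos_y_3 = 2, pos_z_3 = 5, width_3 = 5, height_3 = 3, pos_x_4 = 6, pos_y_4 = 14, radius_4 = 4, pos_x_5 = 9, pos_y_5 = 3, pos_z_5 = 2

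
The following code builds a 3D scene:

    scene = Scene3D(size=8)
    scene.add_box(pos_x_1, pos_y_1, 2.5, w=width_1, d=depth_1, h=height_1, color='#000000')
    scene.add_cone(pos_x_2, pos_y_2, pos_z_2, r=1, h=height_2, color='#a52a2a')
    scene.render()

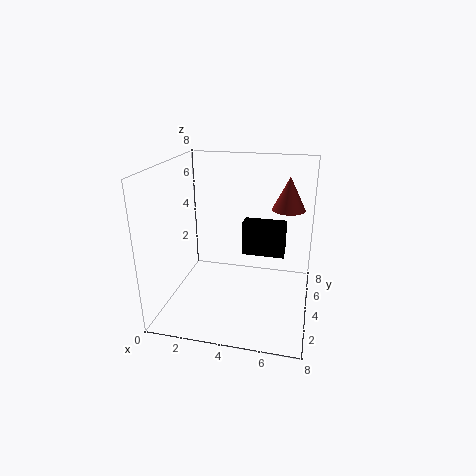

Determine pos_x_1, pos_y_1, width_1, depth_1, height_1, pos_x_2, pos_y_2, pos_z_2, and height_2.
pos_x_1 = 4, pos_y_1 = 5, width_1 = 2.5, depth_1 = 1, height_1 = 2, pos_x_2 = 6.5, pos_y_2 = 6.5, pos_z_2 = 5, height_2 = 2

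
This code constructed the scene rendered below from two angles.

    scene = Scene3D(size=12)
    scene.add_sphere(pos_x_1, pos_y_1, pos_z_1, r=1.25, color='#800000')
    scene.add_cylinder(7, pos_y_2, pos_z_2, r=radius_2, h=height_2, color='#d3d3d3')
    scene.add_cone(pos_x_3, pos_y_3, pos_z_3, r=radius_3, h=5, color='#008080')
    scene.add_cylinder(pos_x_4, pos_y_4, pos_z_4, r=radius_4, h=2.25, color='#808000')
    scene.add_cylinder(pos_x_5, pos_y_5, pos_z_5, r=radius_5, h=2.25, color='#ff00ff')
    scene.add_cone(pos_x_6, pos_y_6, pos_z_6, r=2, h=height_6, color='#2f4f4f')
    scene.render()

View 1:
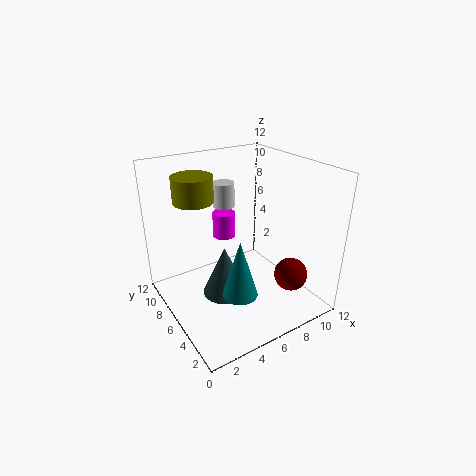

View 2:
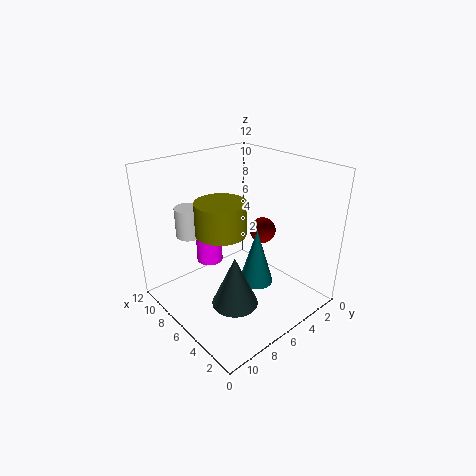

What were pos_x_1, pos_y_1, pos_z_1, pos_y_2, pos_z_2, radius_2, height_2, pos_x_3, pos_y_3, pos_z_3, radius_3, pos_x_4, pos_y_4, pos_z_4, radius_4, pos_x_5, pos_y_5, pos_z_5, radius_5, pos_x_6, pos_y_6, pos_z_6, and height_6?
pos_x_1 = 7.75; pos_y_1 = 1.25; pos_z_1 = 4.5; pos_y_2 = 10; pos_z_2 = 7.25; radius_2 = 1; height_2 = 2.25; pos_x_3 = 5.25; pos_y_3 = 4.5; pos_z_3 = 1.5; radius_3 = 1.5; pos_x_4 = 3.75; pos_y_4 = 9.5; pos_z_4 = 8.5; radius_4 = 1.75; pos_x_5 = 6.25; pos_y_5 = 8.75; pos_z_5 = 5; radius_5 = 1; pos_x_6 = 5.25; pos_y_6 = 7; pos_z_6 = 0.25; height_6 = 4.5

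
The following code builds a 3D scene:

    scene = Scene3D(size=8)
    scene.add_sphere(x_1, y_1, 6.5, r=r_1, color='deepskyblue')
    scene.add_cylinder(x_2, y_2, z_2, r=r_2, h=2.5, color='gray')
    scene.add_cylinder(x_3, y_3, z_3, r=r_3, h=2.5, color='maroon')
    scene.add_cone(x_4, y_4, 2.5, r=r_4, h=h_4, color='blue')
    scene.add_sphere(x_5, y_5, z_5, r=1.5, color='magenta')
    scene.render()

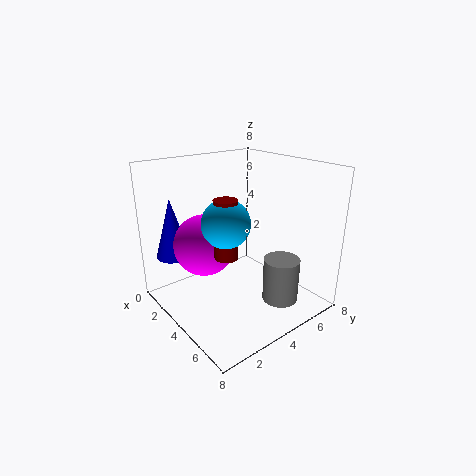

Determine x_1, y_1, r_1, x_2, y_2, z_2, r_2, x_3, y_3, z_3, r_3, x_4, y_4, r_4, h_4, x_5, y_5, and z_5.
x_1 = 7
y_1 = 1
r_1 = 1
x_2 = 6
y_2 = 5.5
z_2 = 0.5
r_2 = 1
x_3 = 7
y_3 = 1
z_3 = 5
r_3 = 0.5
x_4 = 1
y_4 = 1.5
r_4 = 1
h_4 = 3.5
x_5 = 4.5
y_5 = 1.5
z_5 = 4.5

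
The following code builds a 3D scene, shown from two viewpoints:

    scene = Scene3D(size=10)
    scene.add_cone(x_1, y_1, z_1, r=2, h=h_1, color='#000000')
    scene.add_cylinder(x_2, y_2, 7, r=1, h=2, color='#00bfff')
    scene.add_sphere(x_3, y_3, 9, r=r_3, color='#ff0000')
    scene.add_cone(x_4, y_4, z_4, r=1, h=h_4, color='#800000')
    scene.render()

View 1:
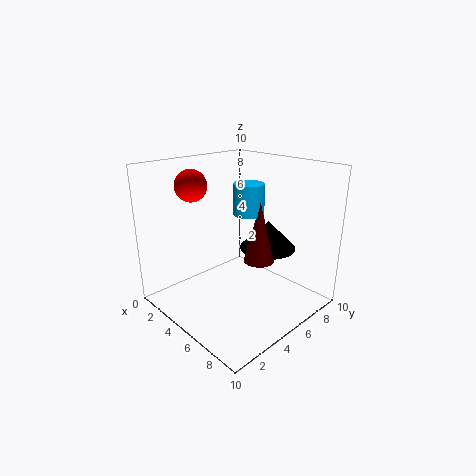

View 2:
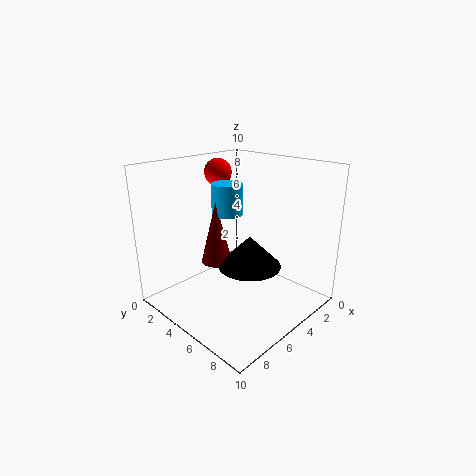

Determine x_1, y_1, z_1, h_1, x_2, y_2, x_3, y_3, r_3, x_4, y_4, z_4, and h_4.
x_1 = 6, y_1 = 7, z_1 = 4, h_1 = 2, x_2 = 6, y_2 = 5, x_3 = 4, y_3 = 2, r_3 = 1, x_4 = 7, y_4 = 5, z_4 = 4, h_4 = 4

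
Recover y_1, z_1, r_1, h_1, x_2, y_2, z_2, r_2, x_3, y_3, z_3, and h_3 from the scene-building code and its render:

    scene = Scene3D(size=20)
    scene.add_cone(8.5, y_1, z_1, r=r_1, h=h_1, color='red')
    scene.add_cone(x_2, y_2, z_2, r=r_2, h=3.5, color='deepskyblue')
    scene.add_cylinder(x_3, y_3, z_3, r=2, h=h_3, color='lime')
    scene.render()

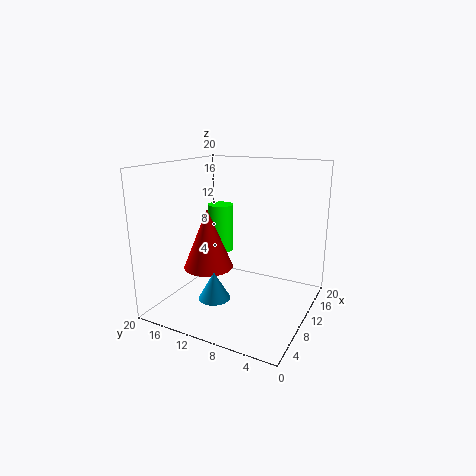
y_1 = 14
z_1 = 5.5
r_1 = 3.5
h_1 = 8.5
x_2 = 3.5
y_2 = 10
z_2 = 4
r_2 = 2
x_3 = 15.5
y_3 = 16
z_3 = 5.5
h_3 = 7.5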